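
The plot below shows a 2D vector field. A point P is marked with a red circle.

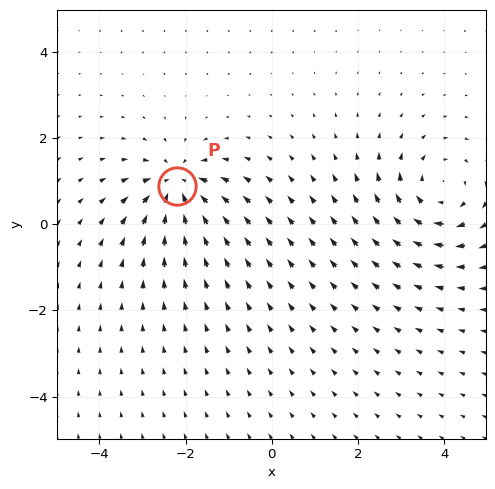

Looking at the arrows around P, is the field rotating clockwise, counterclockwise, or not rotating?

Near P at (-2.2, 0.9) the arrows show no circulation. The curl there is ≈0.

not rotating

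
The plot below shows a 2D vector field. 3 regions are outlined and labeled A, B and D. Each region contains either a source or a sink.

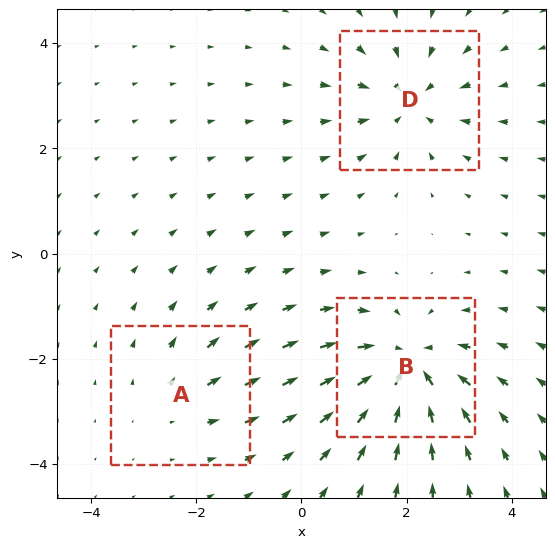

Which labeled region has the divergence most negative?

B

Divergence at each region's feature centre — A: about +2, B: about -5, D: about -3. Region B is most negative.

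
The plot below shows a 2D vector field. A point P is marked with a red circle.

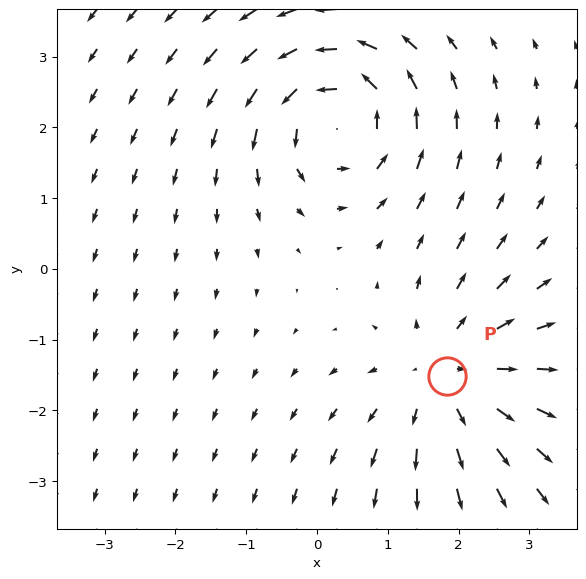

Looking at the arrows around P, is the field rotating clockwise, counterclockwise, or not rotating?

not rotating

Near P at (1.8, -1.5) the arrows show no circulation. The curl there is ≈0.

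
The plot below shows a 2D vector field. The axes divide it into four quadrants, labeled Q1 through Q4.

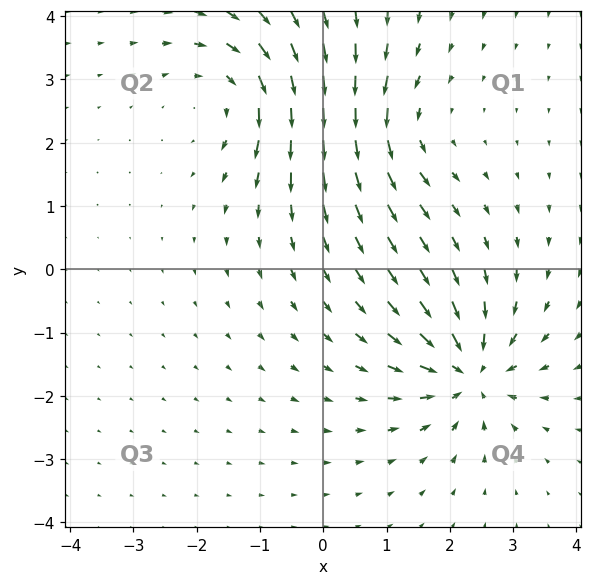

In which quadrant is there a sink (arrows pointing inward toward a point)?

Q4

The sink sits at approximately (2.3, -1.6), which lies in quadrant Q4. The divergence there is about -6, negative as expected for a sink.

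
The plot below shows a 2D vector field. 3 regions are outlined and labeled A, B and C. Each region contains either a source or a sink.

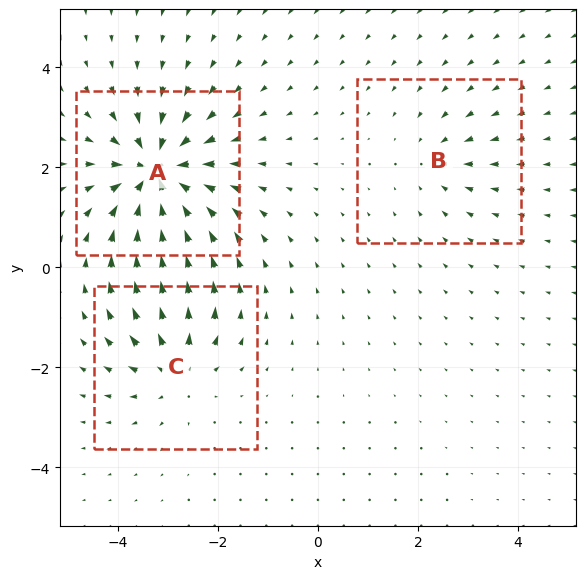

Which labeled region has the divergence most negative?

A

Divergence at each region's feature centre — A: about -6, B: about -2, C: about +3. Region A is most negative.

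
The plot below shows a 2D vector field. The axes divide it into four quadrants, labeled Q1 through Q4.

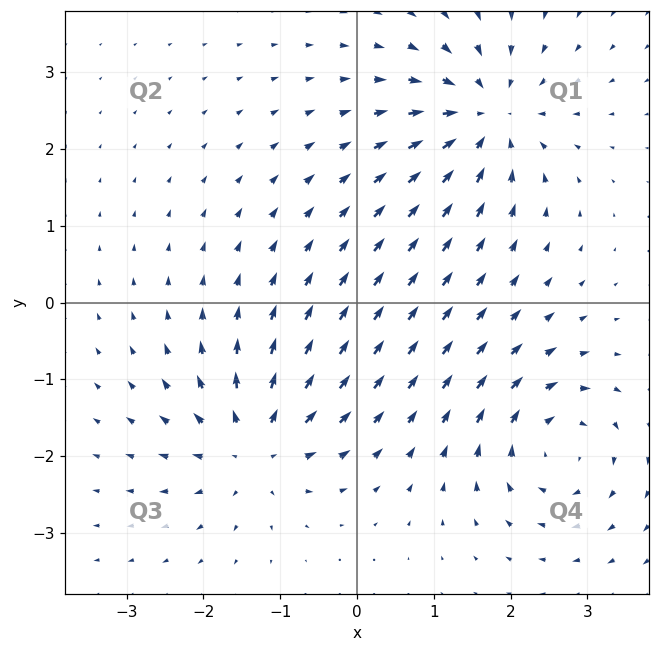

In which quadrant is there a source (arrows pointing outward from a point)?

The source sits at approximately (-1.3, -1.9), which lies in quadrant Q3. The divergence there is about +6, positive as expected for a source.

Q3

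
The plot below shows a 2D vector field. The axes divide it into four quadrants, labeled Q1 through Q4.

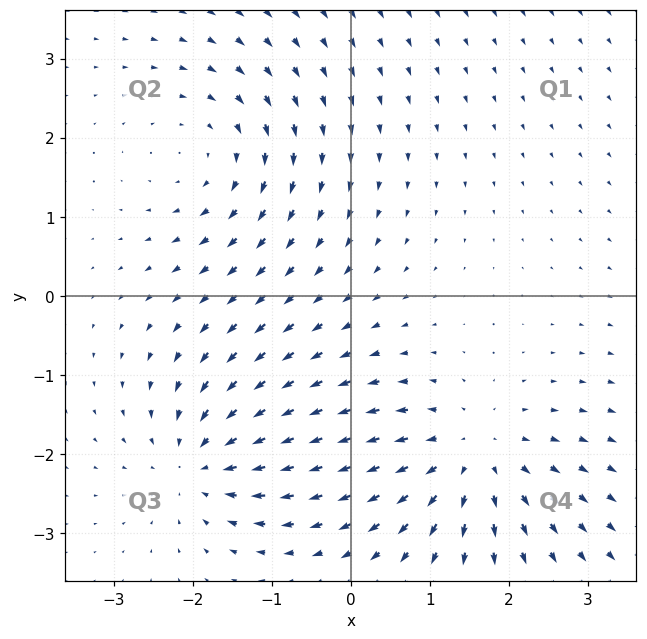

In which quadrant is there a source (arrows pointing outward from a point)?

The source sits at approximately (1.5, -2.0), which lies in quadrant Q4. The divergence there is about +4, positive as expected for a source.

Q4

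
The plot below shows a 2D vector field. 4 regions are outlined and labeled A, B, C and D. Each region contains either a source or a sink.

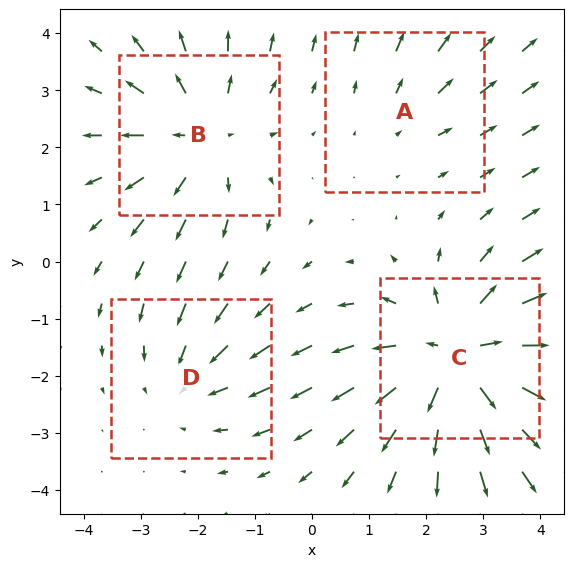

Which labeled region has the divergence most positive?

Divergence at each region's feature centre — A: about +2, B: about +4, C: about +6, D: about -3. Region C is most positive.

C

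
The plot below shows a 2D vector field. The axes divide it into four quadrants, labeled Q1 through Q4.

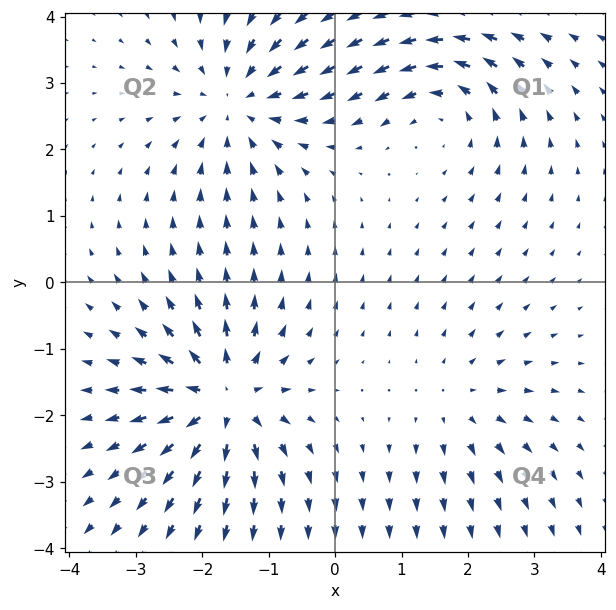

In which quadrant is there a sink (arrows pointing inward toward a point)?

Q2

The sink sits at approximately (-1.4, 2.7), which lies in quadrant Q2. The divergence there is about -4, negative as expected for a sink.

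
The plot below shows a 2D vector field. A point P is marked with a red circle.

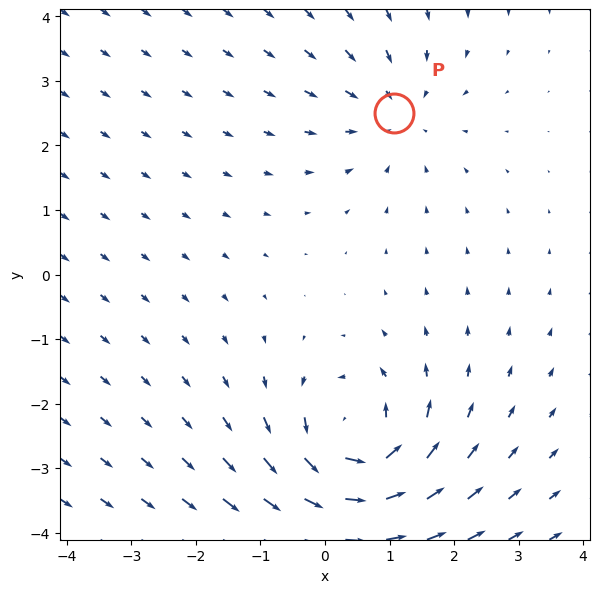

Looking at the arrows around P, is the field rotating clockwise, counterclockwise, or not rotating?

not rotating

Near P at (1.1, 2.5) the arrows show no circulation. The curl there is ≈0.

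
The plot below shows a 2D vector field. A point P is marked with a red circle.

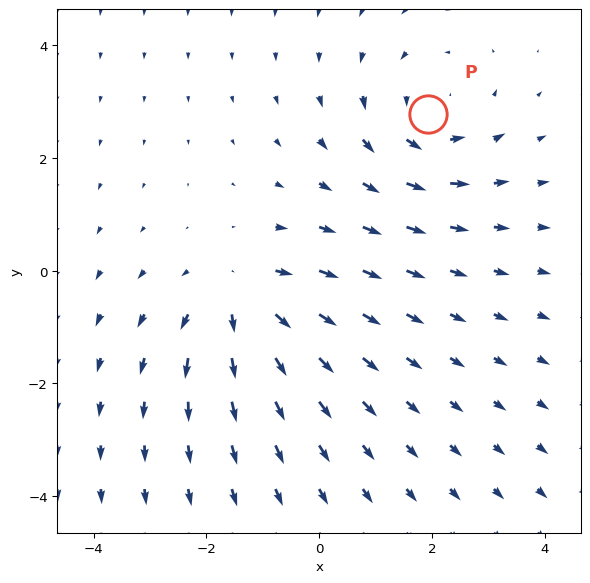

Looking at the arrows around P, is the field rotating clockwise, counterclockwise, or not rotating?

counterclockwise

Near P at (1.9, 2.8) the arrows circulate counterclockwise. The curl (z-component) there is about +3; positive curl means counterclockwise rotation.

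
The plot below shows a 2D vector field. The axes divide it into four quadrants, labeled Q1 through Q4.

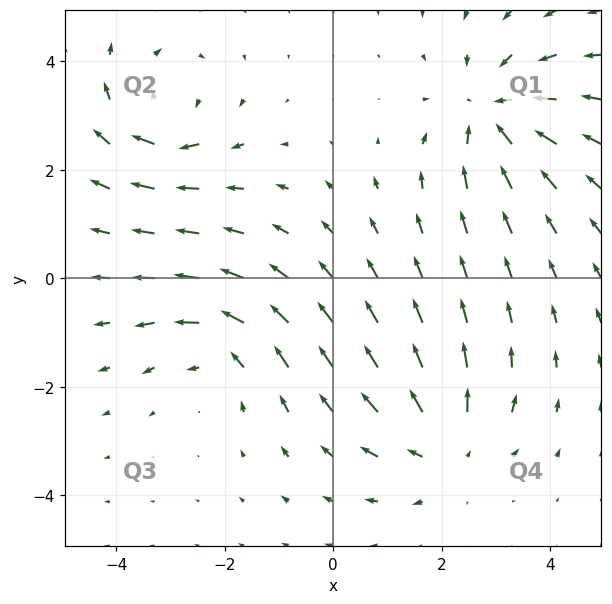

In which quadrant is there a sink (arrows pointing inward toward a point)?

Q1

The sink sits at approximately (3.0, 3.1), which lies in quadrant Q1. The divergence there is about -5, negative as expected for a sink.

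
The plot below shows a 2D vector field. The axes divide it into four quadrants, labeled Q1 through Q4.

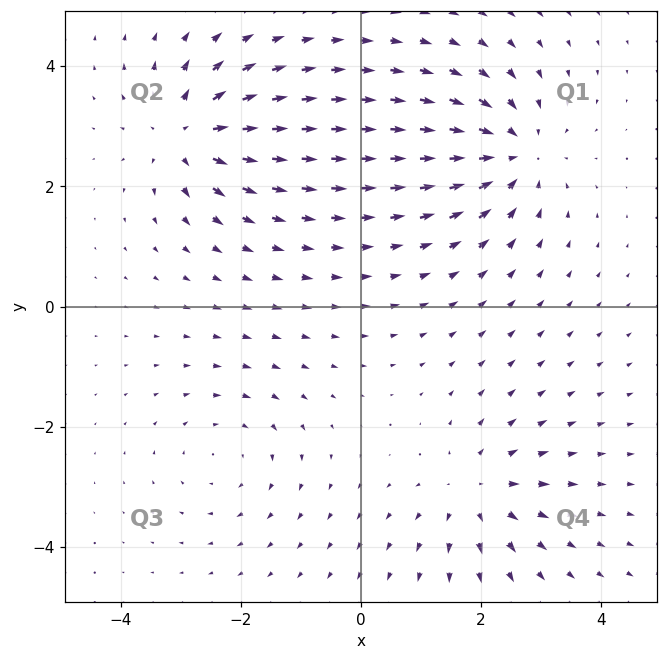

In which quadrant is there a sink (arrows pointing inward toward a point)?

Q1

The sink sits at approximately (2.6, 2.6), which lies in quadrant Q1. The divergence there is about -5, negative as expected for a sink.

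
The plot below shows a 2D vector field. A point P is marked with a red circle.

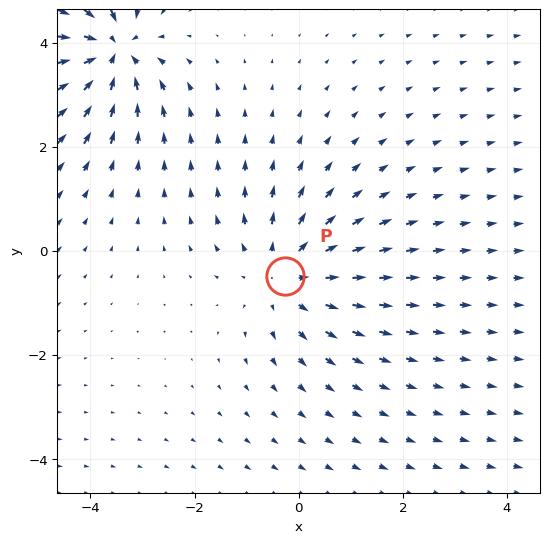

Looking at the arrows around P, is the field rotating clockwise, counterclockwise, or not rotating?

Near P at (-0.3, -0.5) the arrows show no circulation. The curl there is ≈0.

not rotating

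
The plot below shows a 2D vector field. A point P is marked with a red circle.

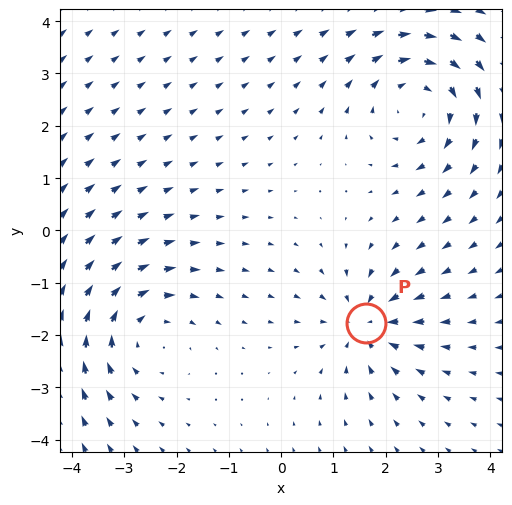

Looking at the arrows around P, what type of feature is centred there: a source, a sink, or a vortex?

At P (1.6, -1.8) the arrows converge inward. Divergence about -3, curl ≈0 — negative divergence with near-zero curl is a sink.

sink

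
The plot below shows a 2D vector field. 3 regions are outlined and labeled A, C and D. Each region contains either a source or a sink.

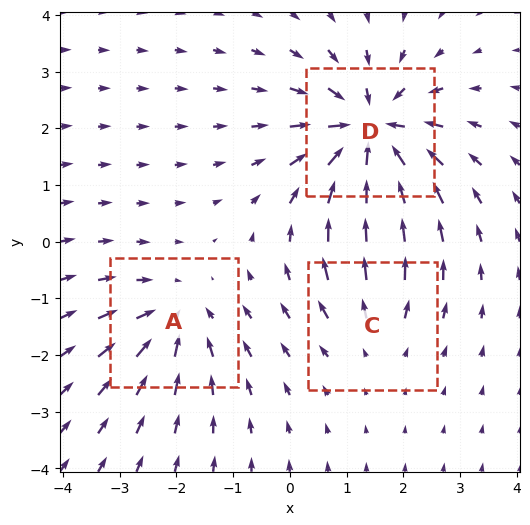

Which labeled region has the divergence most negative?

D

Divergence at each region's feature centre — A: about -3, C: about +2, D: about -6. Region D is most negative.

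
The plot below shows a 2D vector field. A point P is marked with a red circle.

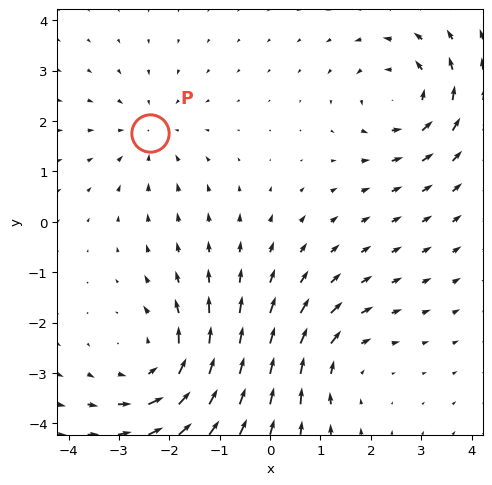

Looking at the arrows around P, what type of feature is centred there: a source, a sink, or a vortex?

At P (-2.4, 1.8) the arrows converge inward. Divergence about -2, curl ≈0 — negative divergence with near-zero curl is a sink.

sink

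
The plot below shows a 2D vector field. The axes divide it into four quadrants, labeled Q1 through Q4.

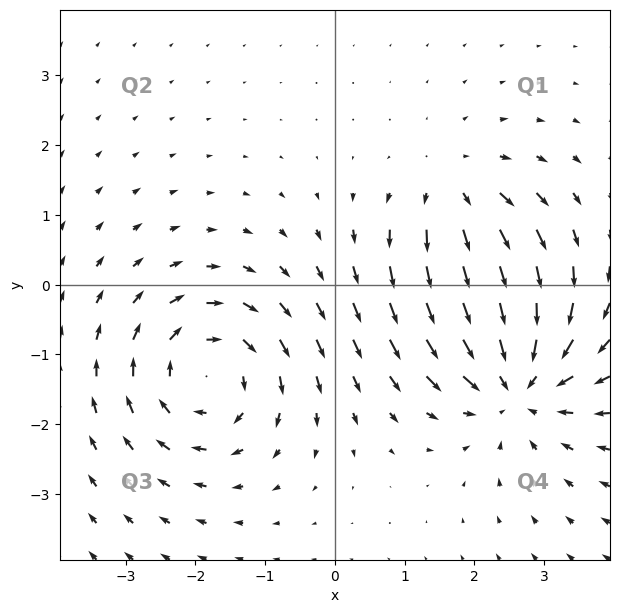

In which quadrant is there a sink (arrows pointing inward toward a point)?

The sink sits at approximately (2.6, -1.4), which lies in quadrant Q4. The divergence there is about -5, negative as expected for a sink.

Q4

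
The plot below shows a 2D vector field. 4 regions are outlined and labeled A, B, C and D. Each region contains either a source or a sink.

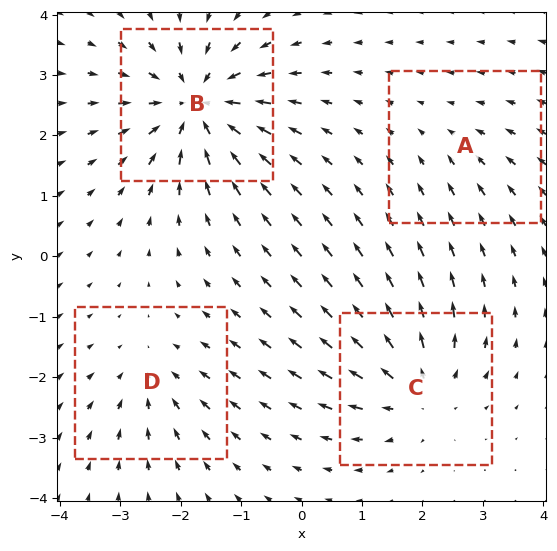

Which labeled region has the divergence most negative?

B

Divergence at each region's feature centre — A: about -2, B: about -8, C: about +5, D: about -3. Region B is most negative.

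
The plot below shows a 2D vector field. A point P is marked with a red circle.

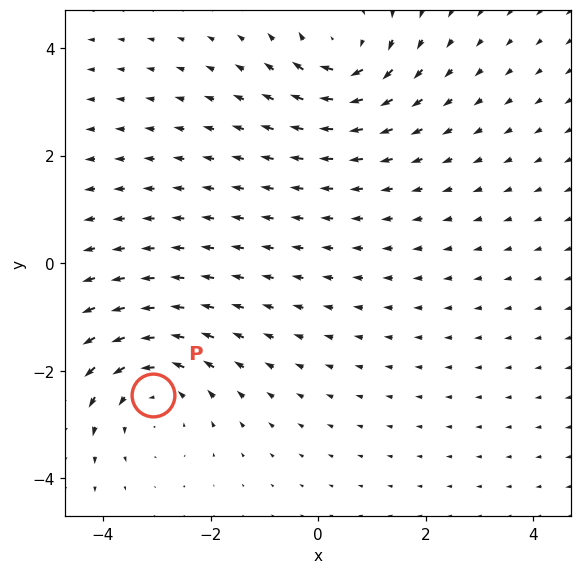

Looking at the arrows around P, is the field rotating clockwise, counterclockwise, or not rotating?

counterclockwise

Near P at (-3.1, -2.4) the arrows circulate counterclockwise. The curl (z-component) there is about +4; positive curl means counterclockwise rotation.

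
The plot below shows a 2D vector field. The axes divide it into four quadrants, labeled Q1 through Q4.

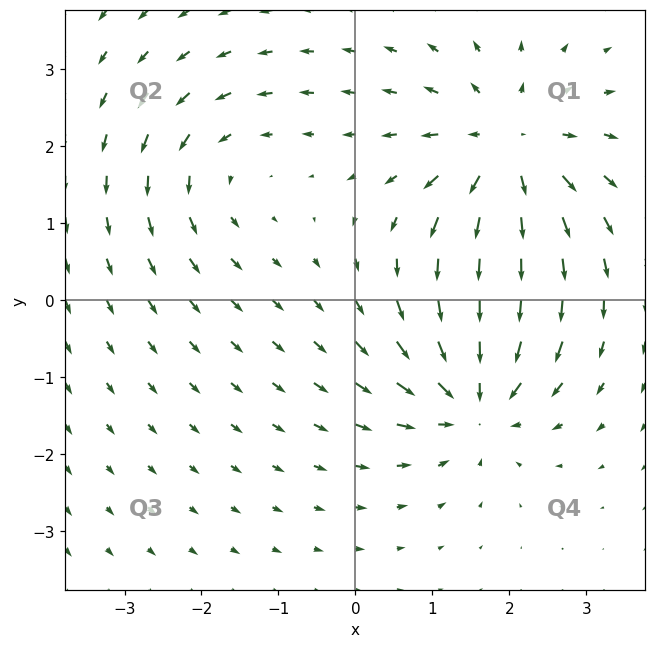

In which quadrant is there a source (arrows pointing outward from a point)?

Q1

The source sits at approximately (2.0, 2.0), which lies in quadrant Q1. The divergence there is about +5, positive as expected for a source.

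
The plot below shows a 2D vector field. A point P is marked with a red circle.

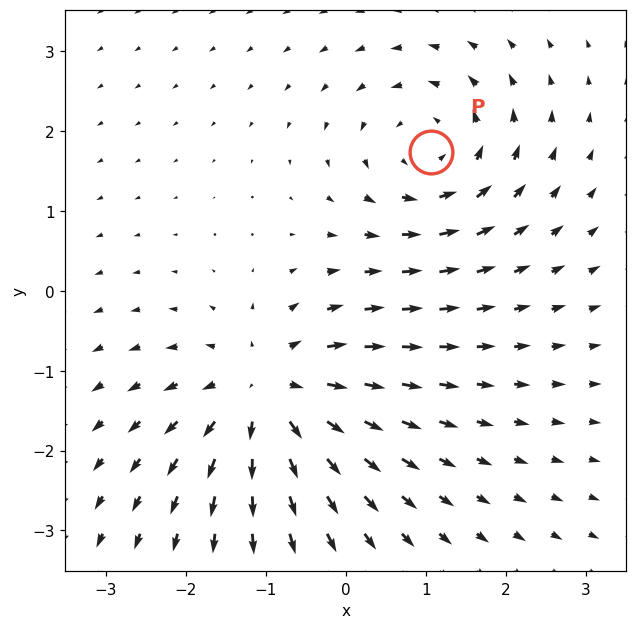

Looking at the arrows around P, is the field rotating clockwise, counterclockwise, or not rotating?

Near P at (1.1, 1.7) the arrows circulate counterclockwise. The curl (z-component) there is about +4; positive curl means counterclockwise rotation.

counterclockwise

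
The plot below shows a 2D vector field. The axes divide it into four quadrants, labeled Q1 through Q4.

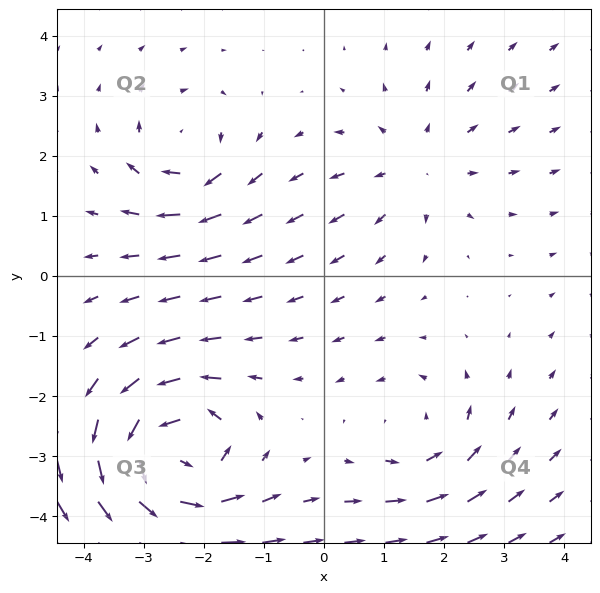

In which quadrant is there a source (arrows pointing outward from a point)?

Q1

The source sits at approximately (1.5, 1.8), which lies in quadrant Q1. The divergence there is about +2, positive as expected for a source.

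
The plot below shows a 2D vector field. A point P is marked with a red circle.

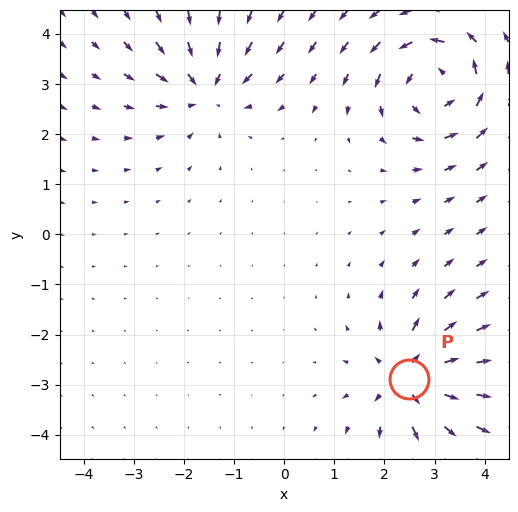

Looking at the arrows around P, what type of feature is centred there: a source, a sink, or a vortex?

At P (2.5, -2.9) the arrows spread outward. Divergence about +5, curl ≈0 — positive divergence with near-zero curl is a source.

source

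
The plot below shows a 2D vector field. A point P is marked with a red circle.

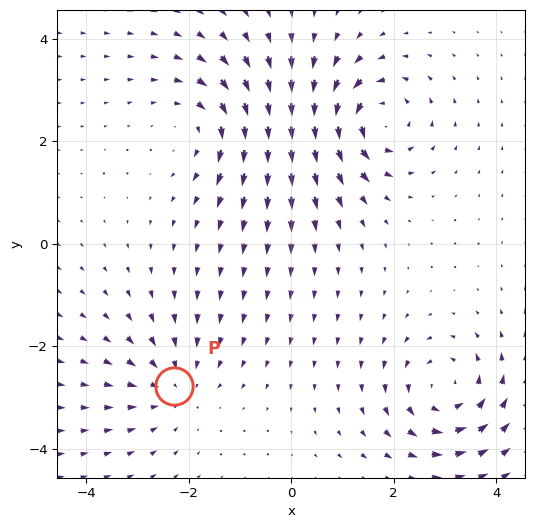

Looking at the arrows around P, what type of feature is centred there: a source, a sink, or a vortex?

At P (-2.3, -2.8) the arrows converge inward. Divergence about -3, curl ≈0 — negative divergence with near-zero curl is a sink.

sink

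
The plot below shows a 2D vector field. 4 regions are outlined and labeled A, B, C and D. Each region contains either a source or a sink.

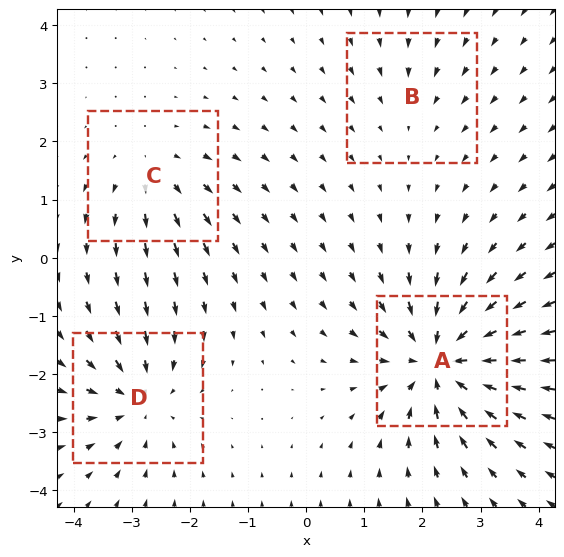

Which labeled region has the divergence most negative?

A

Divergence at each region's feature centre — A: about -8, B: about -2, C: about +4, D: about -5. Region A is most negative.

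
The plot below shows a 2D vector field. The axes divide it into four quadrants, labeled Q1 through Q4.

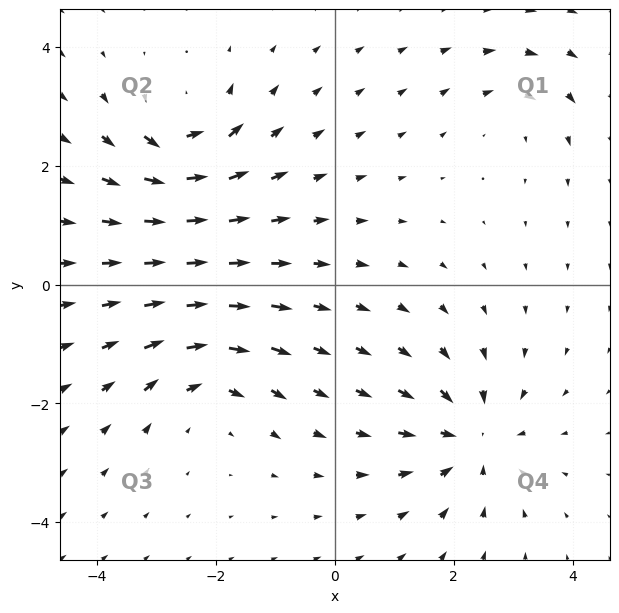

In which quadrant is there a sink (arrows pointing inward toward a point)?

The sink sits at approximately (2.3, -2.6), which lies in quadrant Q4. The divergence there is about -5, negative as expected for a sink.

Q4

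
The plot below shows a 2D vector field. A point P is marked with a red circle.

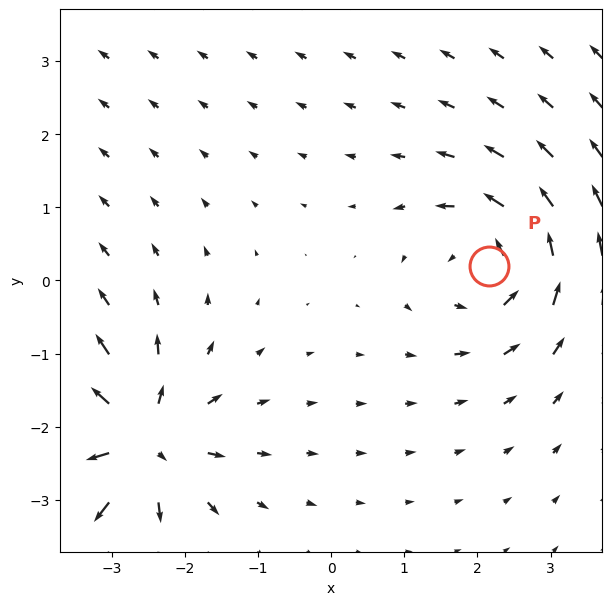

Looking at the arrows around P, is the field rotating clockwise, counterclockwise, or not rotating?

Near P at (2.2, 0.2) the arrows circulate counterclockwise. The curl (z-component) there is about +6; positive curl means counterclockwise rotation.

counterclockwise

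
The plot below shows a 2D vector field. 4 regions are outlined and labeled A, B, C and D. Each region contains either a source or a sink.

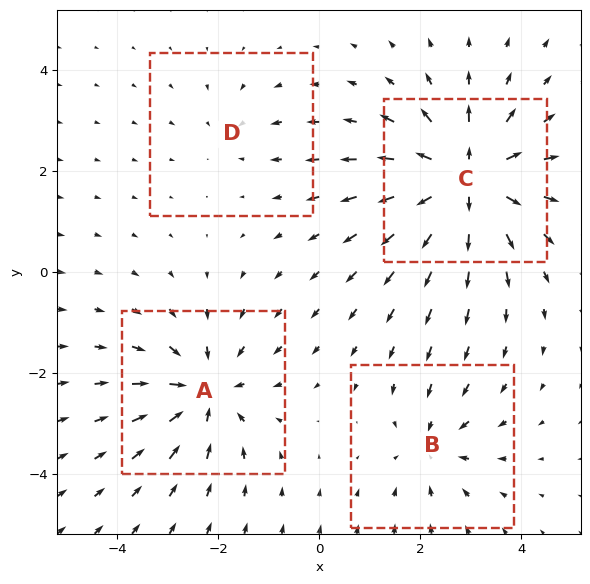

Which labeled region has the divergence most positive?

Divergence at each region's feature centre — A: about -5, B: about -3, C: about +7, D: about -2. Region C is most positive.

C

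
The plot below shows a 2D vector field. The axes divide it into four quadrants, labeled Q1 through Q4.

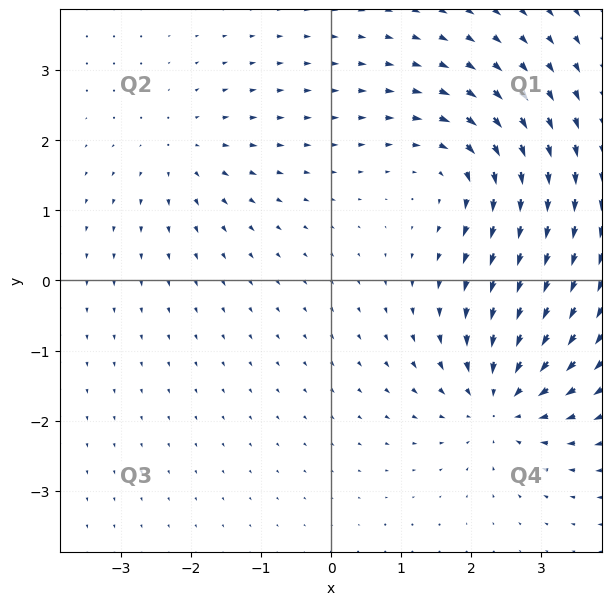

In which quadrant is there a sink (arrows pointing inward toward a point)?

Q4

The sink sits at approximately (2.4, -1.7), which lies in quadrant Q4. The divergence there is about -5, negative as expected for a sink.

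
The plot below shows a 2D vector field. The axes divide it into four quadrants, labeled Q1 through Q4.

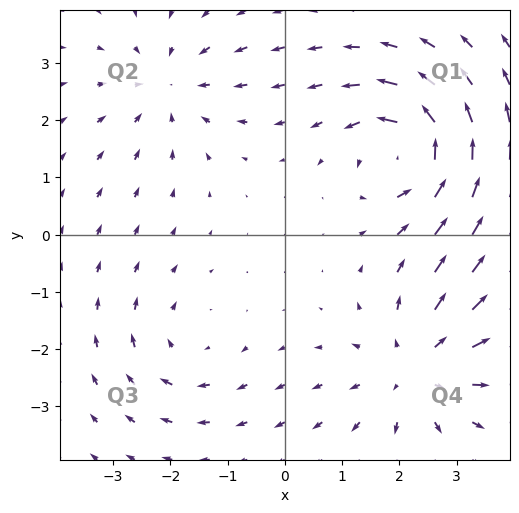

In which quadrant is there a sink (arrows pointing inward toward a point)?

Q2

The sink sits at approximately (-2.0, 2.6), which lies in quadrant Q2. The divergence there is about -3, negative as expected for a sink.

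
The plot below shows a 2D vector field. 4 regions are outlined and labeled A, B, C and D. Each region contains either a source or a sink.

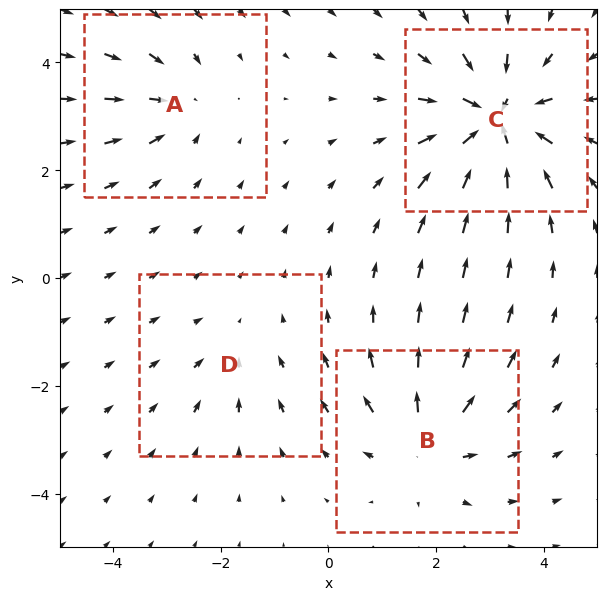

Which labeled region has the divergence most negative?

Divergence at each region's feature centre — A: about -4, B: about +5, C: about -8, D: about -2. Region C is most negative.

C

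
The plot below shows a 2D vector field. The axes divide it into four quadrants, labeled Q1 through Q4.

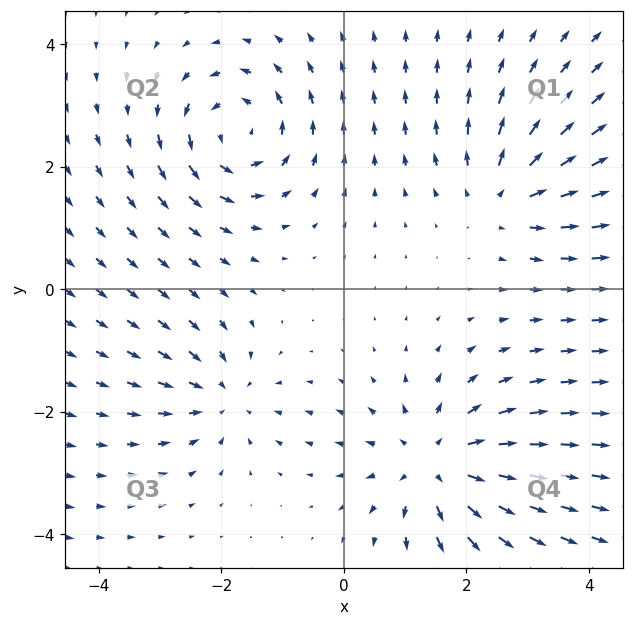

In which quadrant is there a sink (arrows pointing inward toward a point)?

Q3

The sink sits at approximately (-2.0, -1.8), which lies in quadrant Q3. The divergence there is about -3, negative as expected for a sink.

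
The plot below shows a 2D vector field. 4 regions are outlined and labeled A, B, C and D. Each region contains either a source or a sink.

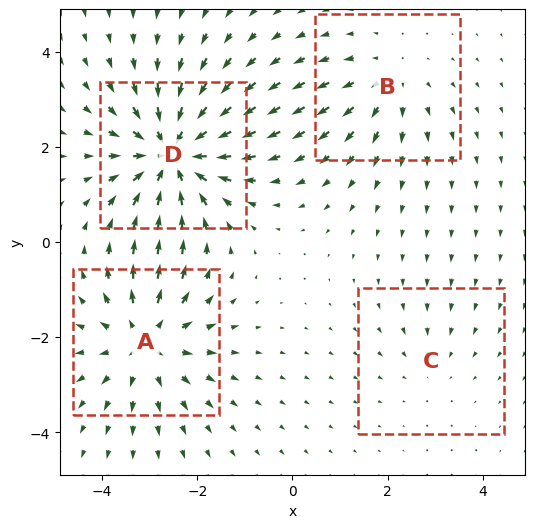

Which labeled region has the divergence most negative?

Divergence at each region's feature centre — A: about +5, B: about +3, C: about -2, D: about -6. Region D is most negative.

D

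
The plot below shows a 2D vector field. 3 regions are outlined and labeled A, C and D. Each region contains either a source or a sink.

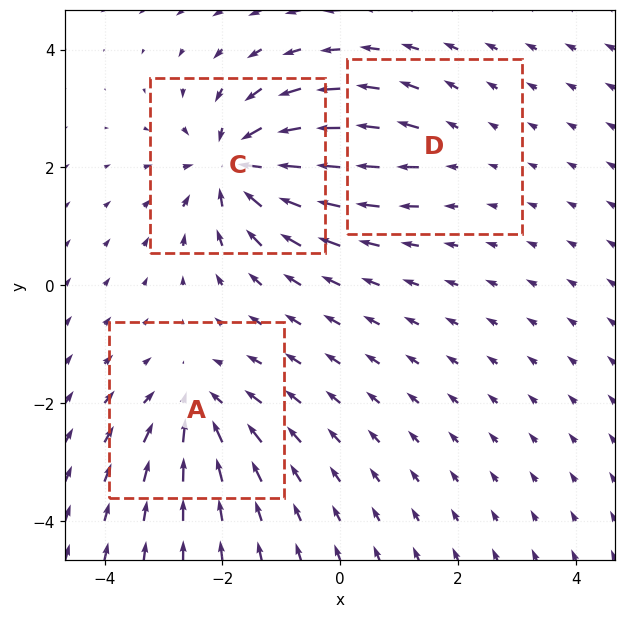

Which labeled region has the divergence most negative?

C

Divergence at each region's feature centre — A: about -4, C: about -6, D: about +2. Region C is most negative.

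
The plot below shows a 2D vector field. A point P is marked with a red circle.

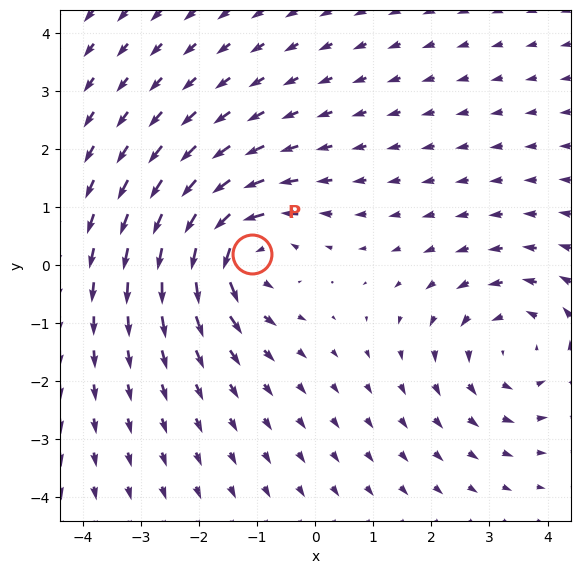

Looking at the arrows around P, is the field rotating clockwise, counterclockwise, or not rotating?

counterclockwise

Near P at (-1.1, 0.2) the arrows circulate counterclockwise. The curl (z-component) there is about +5; positive curl means counterclockwise rotation.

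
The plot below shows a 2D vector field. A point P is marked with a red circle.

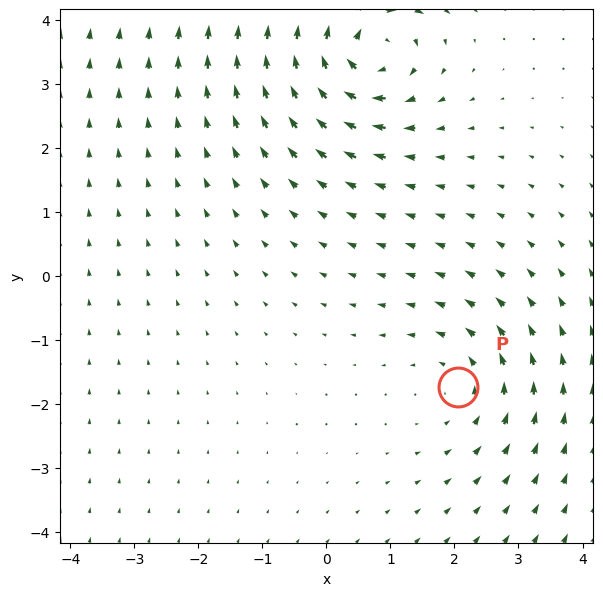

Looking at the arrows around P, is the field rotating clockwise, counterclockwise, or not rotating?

Near P at (2.1, -1.7) the arrows circulate counterclockwise. The curl (z-component) there is about +3; positive curl means counterclockwise rotation.

counterclockwise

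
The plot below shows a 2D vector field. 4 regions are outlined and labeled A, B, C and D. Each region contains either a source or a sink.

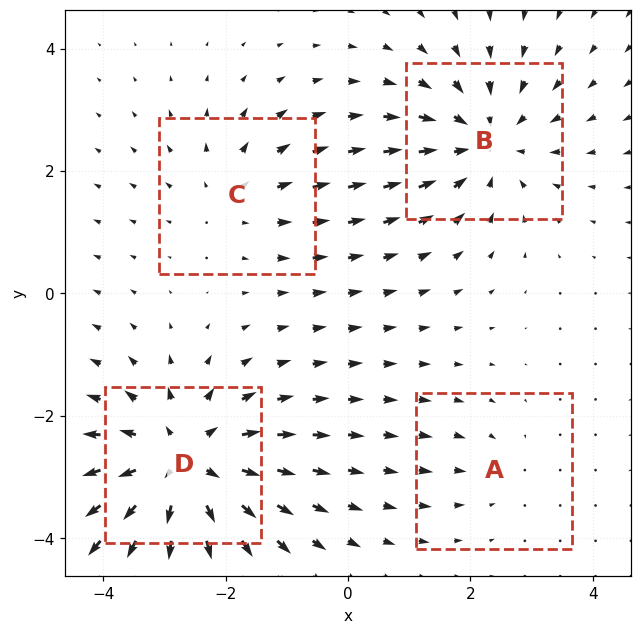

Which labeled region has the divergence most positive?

D

Divergence at each region's feature centre — A: about -2, B: about -4, C: about +3, D: about +6. Region D is most positive.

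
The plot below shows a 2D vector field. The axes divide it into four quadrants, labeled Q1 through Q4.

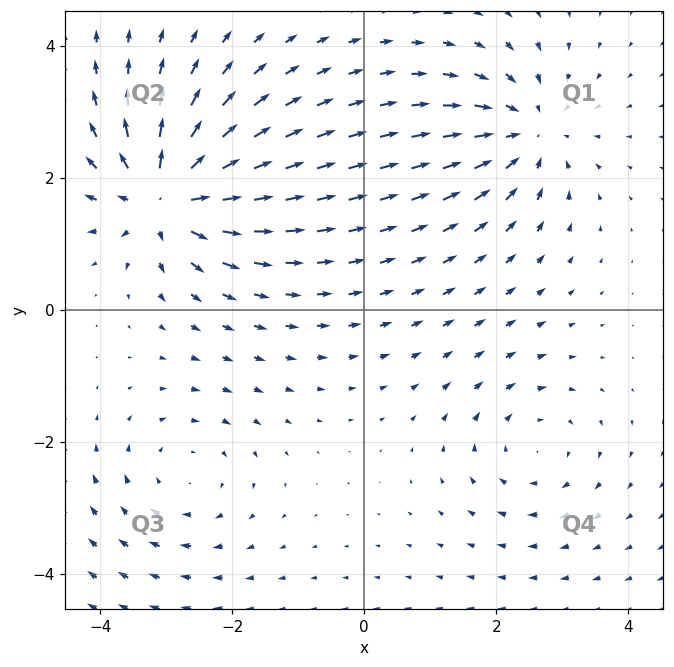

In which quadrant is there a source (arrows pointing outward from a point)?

Q2

The source sits at approximately (-3.0, 1.7), which lies in quadrant Q2. The divergence there is about +7, positive as expected for a source.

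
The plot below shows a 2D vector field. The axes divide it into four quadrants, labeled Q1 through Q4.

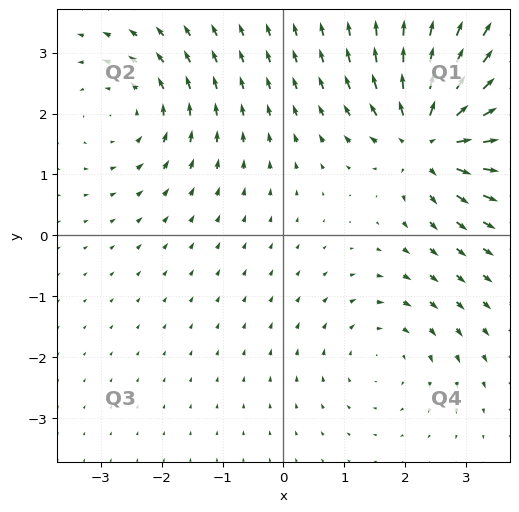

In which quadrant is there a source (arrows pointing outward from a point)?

The source sits at approximately (2.4, 1.6), which lies in quadrant Q1. The divergence there is about +6, positive as expected for a source.

Q1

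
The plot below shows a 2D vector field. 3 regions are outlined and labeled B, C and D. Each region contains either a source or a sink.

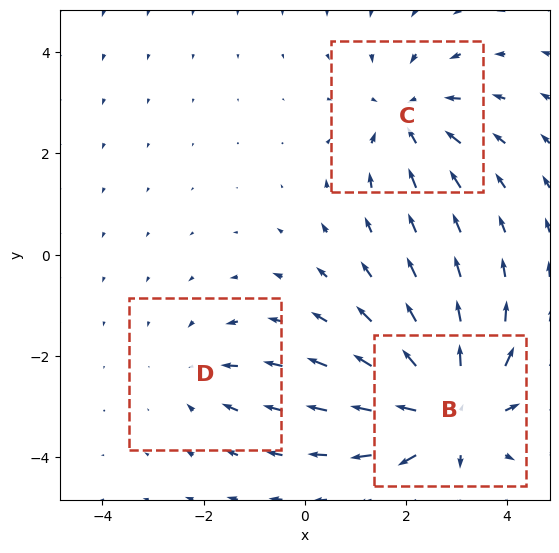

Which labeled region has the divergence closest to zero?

D

Divergence at each region's feature centre — B: about +5, C: about -3, D: about -2. Region D is closest to zero.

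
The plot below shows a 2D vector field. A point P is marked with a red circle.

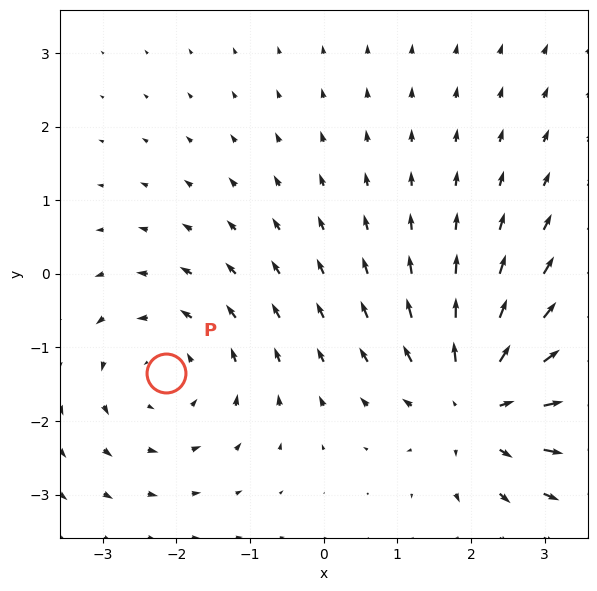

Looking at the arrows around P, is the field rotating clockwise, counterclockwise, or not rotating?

Near P at (-2.1, -1.3) the arrows circulate counterclockwise. The curl (z-component) there is about +3; positive curl means counterclockwise rotation.

counterclockwise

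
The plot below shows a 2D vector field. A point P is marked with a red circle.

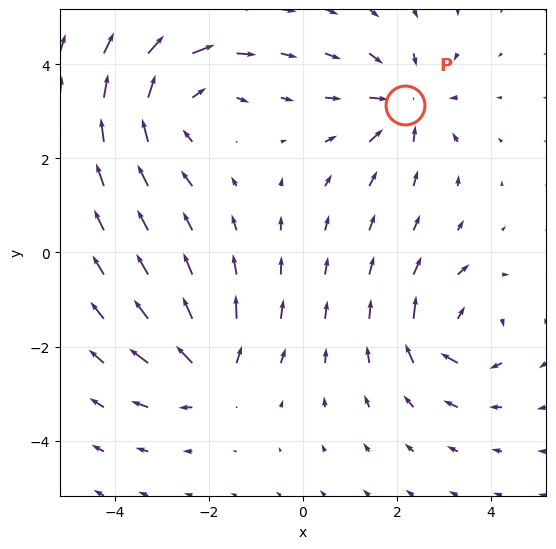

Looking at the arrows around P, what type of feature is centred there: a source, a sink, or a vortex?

sink

At P (2.2, 3.1) the arrows converge inward. Divergence about -3, curl ≈0 — negative divergence with near-zero curl is a sink.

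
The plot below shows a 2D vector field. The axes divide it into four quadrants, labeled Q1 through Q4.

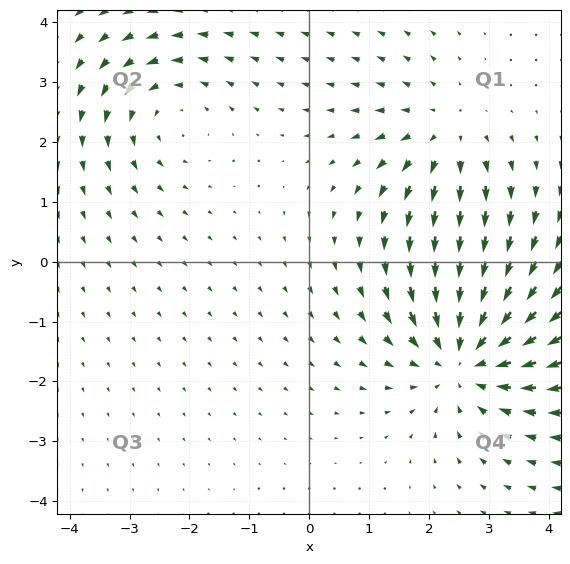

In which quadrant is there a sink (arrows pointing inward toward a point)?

Q4

The sink sits at approximately (2.6, -1.6), which lies in quadrant Q4. The divergence there is about -5, negative as expected for a sink.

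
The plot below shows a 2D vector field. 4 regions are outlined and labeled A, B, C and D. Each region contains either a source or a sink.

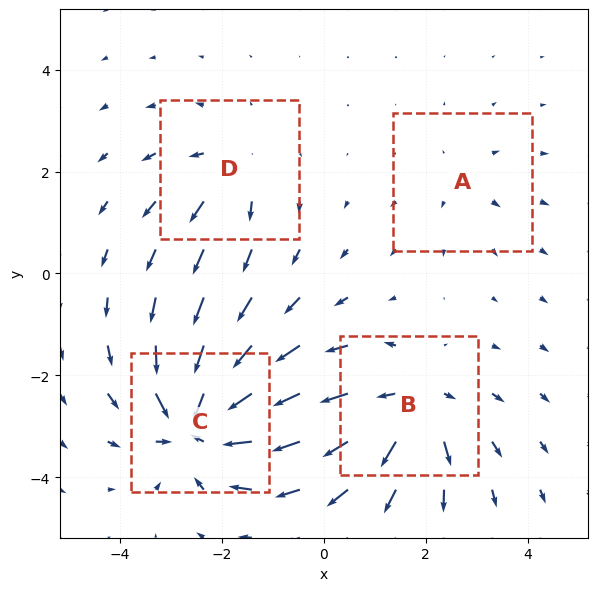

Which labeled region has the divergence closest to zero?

A

Divergence at each region's feature centre — A: about +2, B: about +6, C: about -7, D: about +3. Region A is closest to zero.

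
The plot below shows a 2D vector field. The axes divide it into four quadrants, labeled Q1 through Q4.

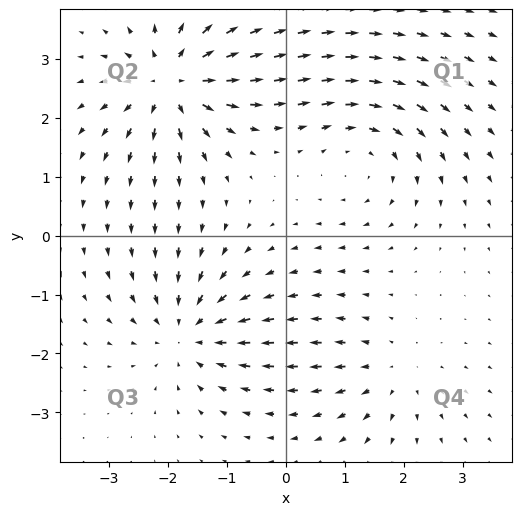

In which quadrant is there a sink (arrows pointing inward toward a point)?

Q3

The sink sits at approximately (-1.6, -1.6), which lies in quadrant Q3. The divergence there is about -5, negative as expected for a sink.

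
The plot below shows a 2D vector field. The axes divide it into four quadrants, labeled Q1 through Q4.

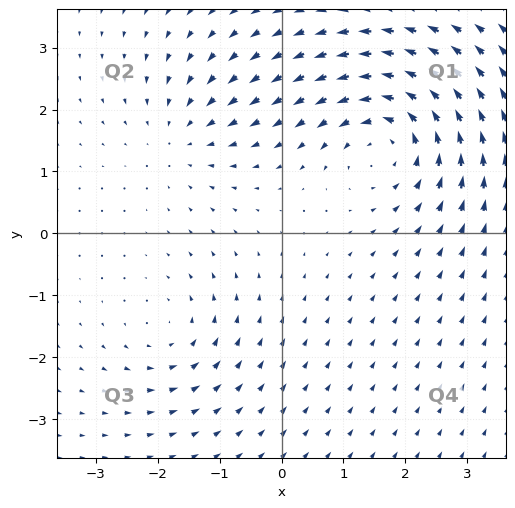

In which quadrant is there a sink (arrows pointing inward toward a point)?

Q2

The sink sits at approximately (-1.6, 1.6), which lies in quadrant Q2. The divergence there is about -3, negative as expected for a sink.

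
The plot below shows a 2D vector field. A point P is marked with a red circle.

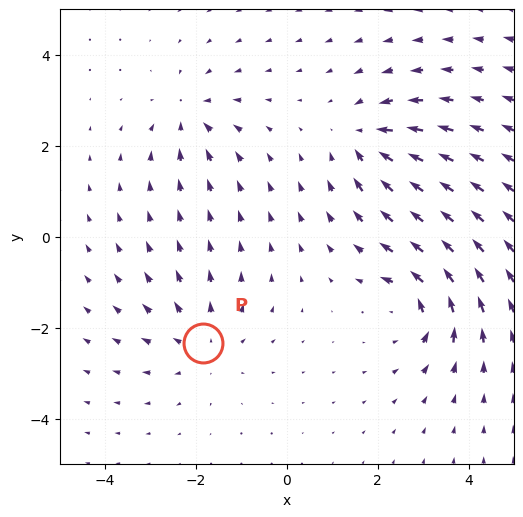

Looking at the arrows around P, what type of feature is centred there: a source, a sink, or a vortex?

source

At P (-1.8, -2.3) the arrows spread outward. Divergence about +3, curl ≈0 — positive divergence with near-zero curl is a source.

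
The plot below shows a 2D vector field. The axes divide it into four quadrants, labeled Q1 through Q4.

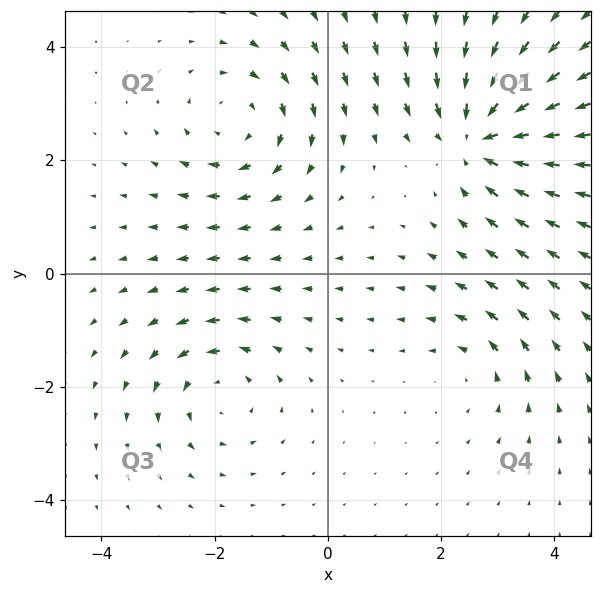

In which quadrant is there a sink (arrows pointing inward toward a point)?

The sink sits at approximately (2.7, 2.4), which lies in quadrant Q1. The divergence there is about -6, negative as expected for a sink.

Q1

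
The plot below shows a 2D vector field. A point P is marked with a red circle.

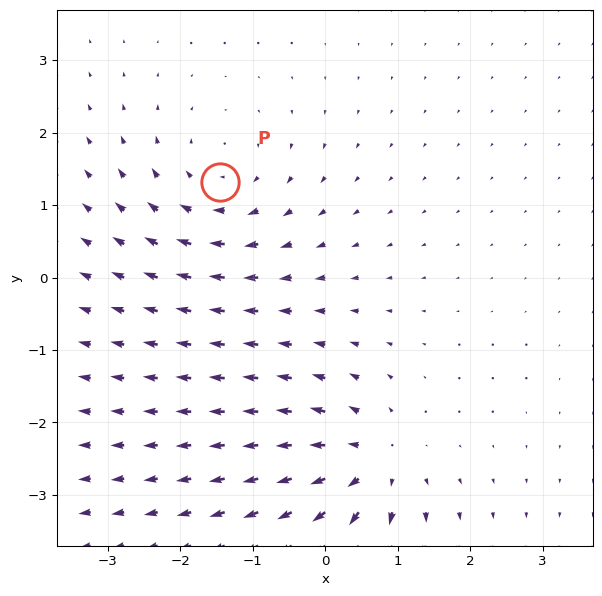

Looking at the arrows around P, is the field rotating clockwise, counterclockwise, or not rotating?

clockwise

Near P at (-1.5, 1.3) the arrows circulate clockwise. The curl (z-component) there is about -3; negative curl means clockwise rotation.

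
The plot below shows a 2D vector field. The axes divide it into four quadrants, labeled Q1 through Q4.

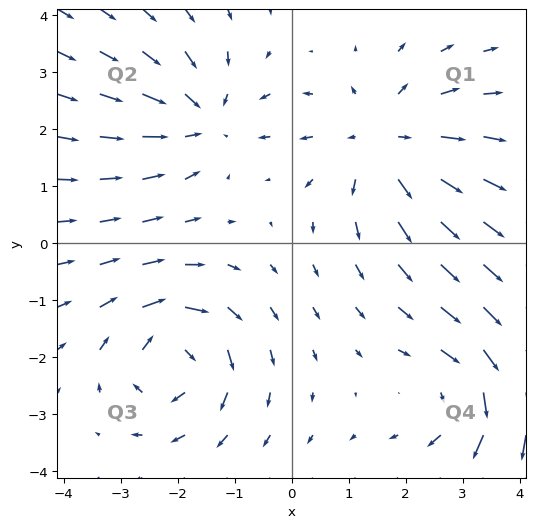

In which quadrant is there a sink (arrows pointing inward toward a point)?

Q2

The sink sits at approximately (-1.6, 2.2), which lies in quadrant Q2. The divergence there is about -3, negative as expected for a sink.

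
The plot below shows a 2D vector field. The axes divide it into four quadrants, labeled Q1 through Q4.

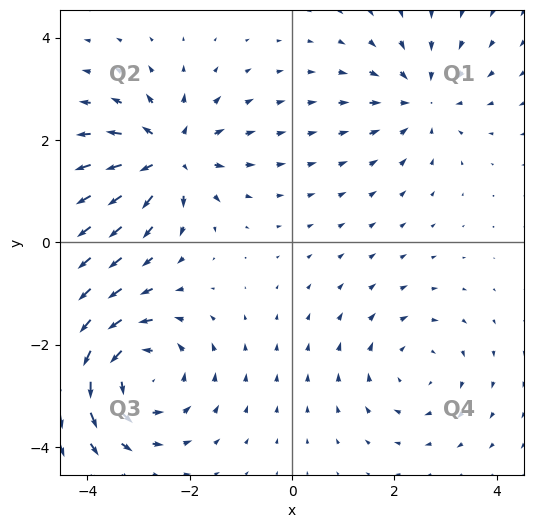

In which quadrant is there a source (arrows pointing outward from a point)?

Q2

The source sits at approximately (-2.4, 1.7), which lies in quadrant Q2. The divergence there is about +5, positive as expected for a source.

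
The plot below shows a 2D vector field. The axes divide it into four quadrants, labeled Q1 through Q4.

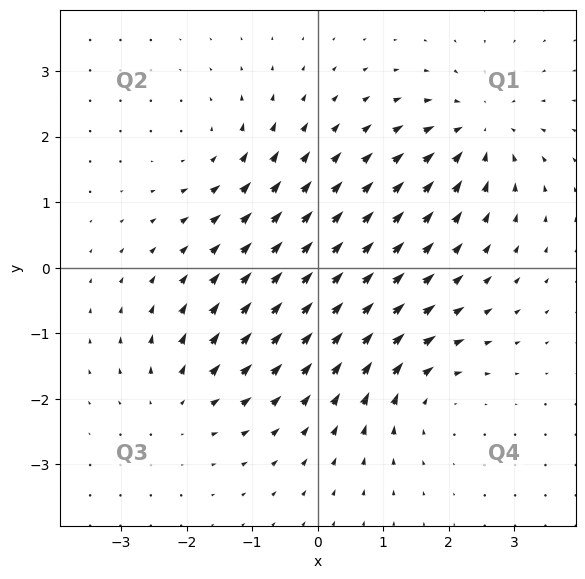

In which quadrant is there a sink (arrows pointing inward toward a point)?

The sink sits at approximately (2.5, 2.1), which lies in quadrant Q1. The divergence there is about -6, negative as expected for a sink.

Q1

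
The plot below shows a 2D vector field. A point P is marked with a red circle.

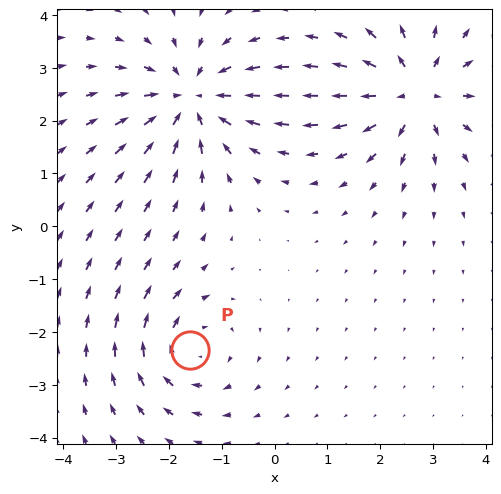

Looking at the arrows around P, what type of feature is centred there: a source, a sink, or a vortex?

vortex

At P (-1.6, -2.3) the arrows circulate clockwise. Divergence ≈0, curl about -4 — near-zero divergence with nonzero curl is a vortex.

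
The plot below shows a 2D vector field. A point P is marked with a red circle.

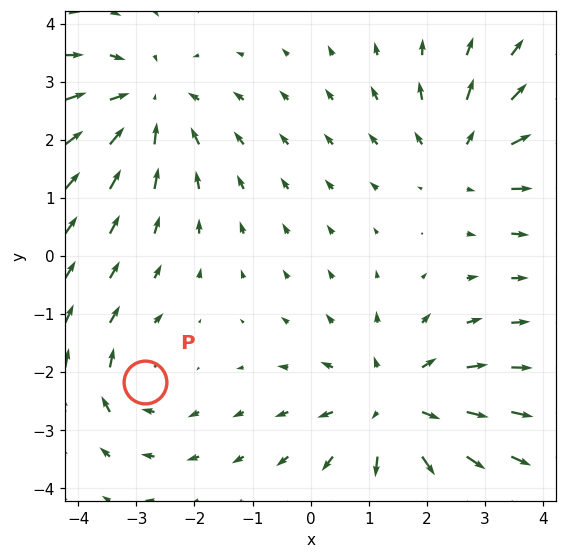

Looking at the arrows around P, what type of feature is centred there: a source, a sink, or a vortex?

At P (-2.8, -2.2) the arrows circulate clockwise. Divergence ≈0, curl about -3 — near-zero divergence with nonzero curl is a vortex.

vortex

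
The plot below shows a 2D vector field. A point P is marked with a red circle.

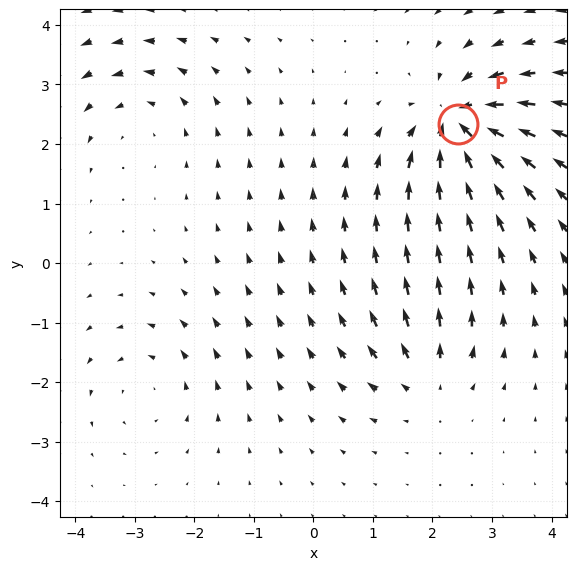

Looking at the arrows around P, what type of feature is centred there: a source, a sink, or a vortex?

sink

At P (2.4, 2.3) the arrows converge inward. Divergence about -7, curl ≈0 — negative divergence with near-zero curl is a sink.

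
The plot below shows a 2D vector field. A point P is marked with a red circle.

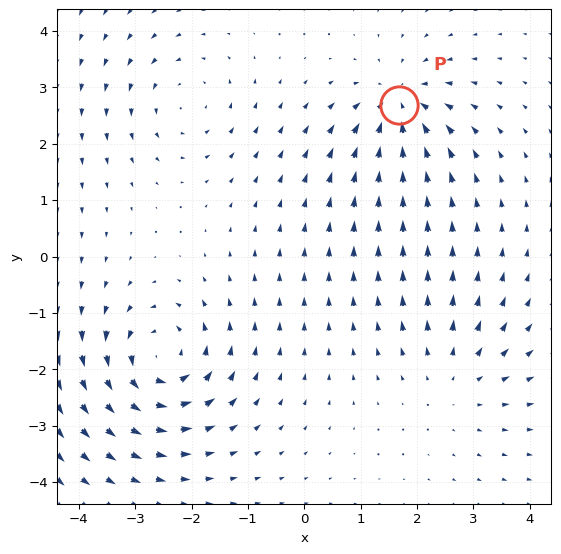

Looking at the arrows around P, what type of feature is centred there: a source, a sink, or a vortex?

At P (1.7, 2.7) the arrows converge inward. Divergence about -5, curl ≈0 — negative divergence with near-zero curl is a sink.

sink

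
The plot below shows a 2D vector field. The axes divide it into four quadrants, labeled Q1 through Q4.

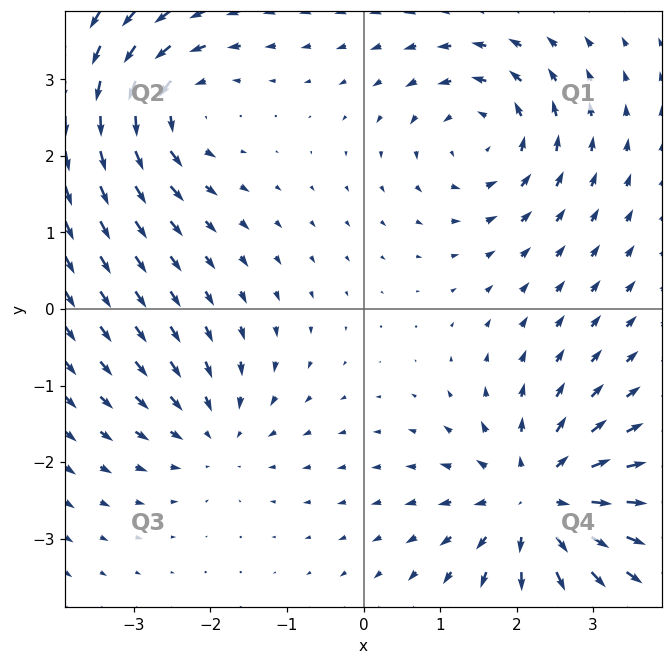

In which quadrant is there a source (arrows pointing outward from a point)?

The source sits at approximately (2.3, -2.5), which lies in quadrant Q4. The divergence there is about +5, positive as expected for a source.

Q4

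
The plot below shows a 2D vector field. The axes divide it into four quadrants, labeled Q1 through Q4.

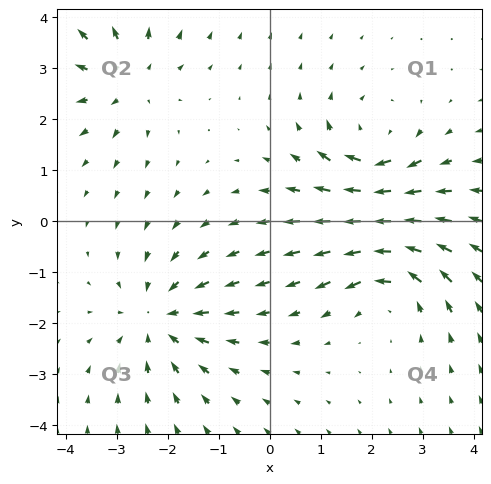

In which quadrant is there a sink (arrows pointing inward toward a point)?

The sink sits at approximately (-2.2, -1.9), which lies in quadrant Q3. The divergence there is about -4, negative as expected for a sink.

Q3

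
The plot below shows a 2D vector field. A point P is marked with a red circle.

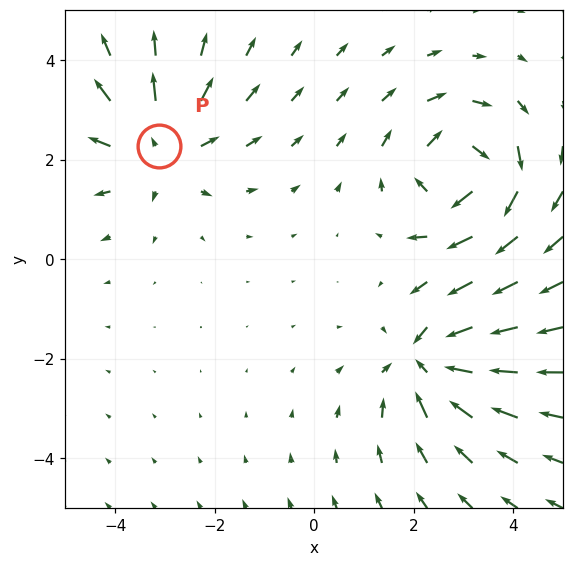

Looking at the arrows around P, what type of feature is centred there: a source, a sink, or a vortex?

source

At P (-3.1, 2.3) the arrows spread outward. Divergence about +4, curl ≈0 — positive divergence with near-zero curl is a source.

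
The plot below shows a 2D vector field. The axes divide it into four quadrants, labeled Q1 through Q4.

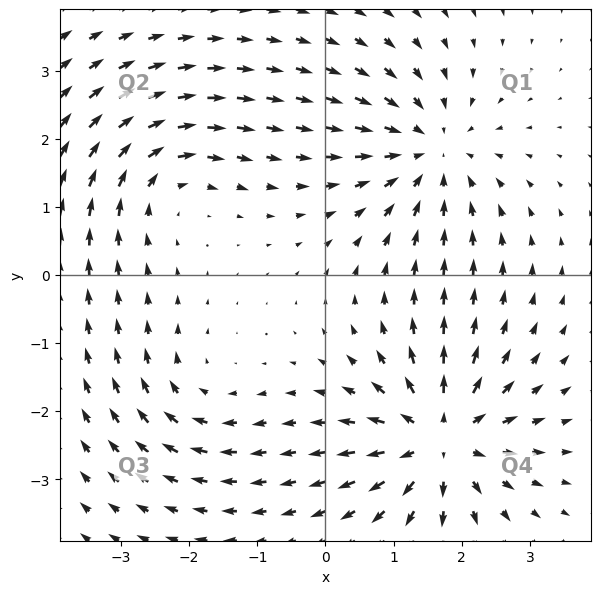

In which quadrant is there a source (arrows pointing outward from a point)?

Q4

The source sits at approximately (1.7, -2.4), which lies in quadrant Q4. The divergence there is about +7, positive as expected for a source.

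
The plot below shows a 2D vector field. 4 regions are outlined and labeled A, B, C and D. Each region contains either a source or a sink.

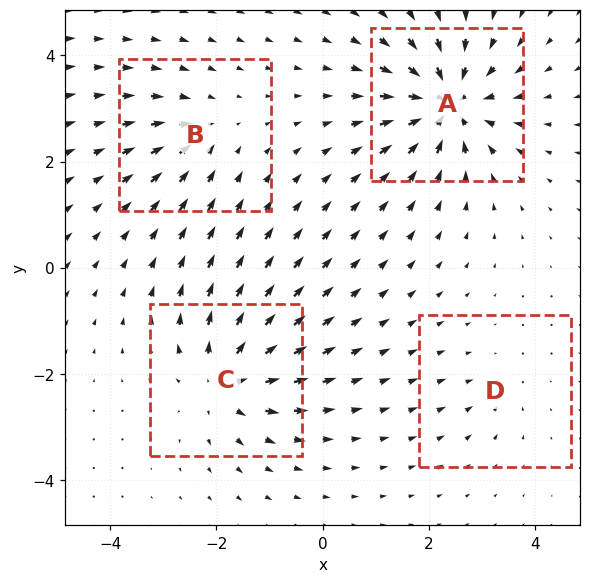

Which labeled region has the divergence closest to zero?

D

Divergence at each region's feature centre — A: about -8, B: about -3, C: about +6, D: about -2. Region D is closest to zero.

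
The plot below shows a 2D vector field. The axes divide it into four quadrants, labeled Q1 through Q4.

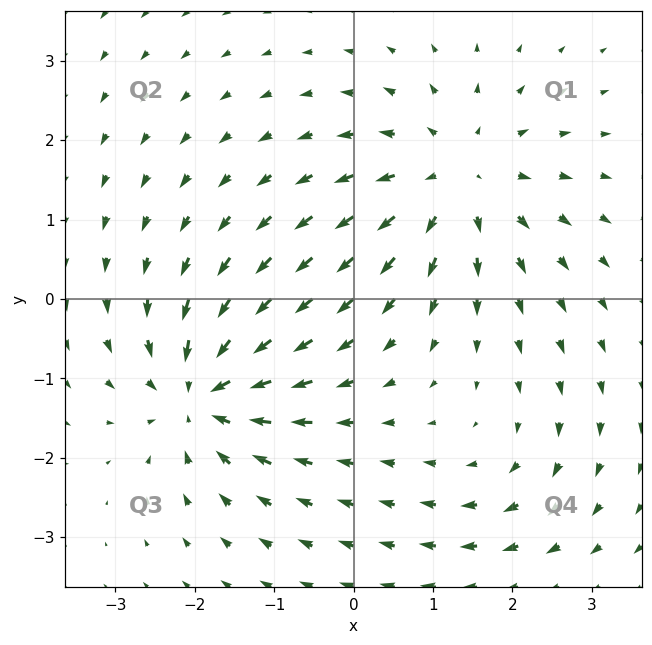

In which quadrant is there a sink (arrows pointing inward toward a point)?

Q3

The sink sits at approximately (-1.9, -1.2), which lies in quadrant Q3. The divergence there is about -6, negative as expected for a sink.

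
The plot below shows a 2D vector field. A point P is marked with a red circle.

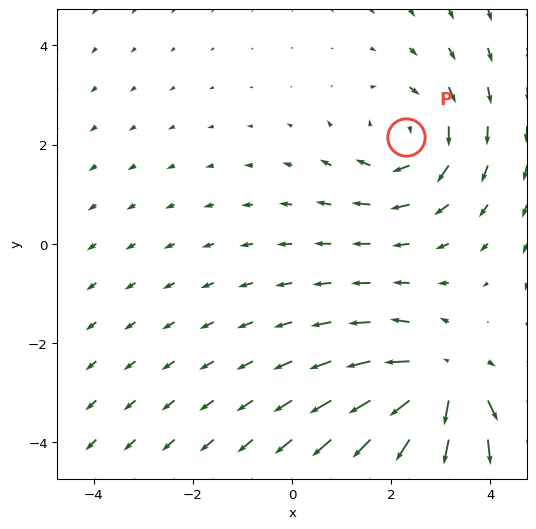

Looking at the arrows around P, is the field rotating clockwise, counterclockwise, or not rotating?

clockwise

Near P at (2.3, 2.1) the arrows circulate clockwise. The curl (z-component) there is about -3; negative curl means clockwise rotation.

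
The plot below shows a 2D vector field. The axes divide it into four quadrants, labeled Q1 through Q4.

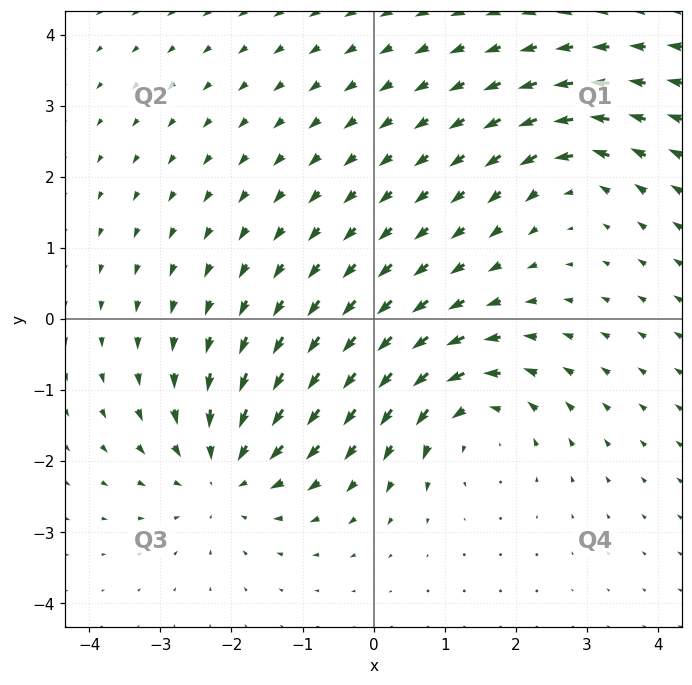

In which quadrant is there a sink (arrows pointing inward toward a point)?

The sink sits at approximately (-2.1, -2.1), which lies in quadrant Q3. The divergence there is about -4, negative as expected for a sink.

Q3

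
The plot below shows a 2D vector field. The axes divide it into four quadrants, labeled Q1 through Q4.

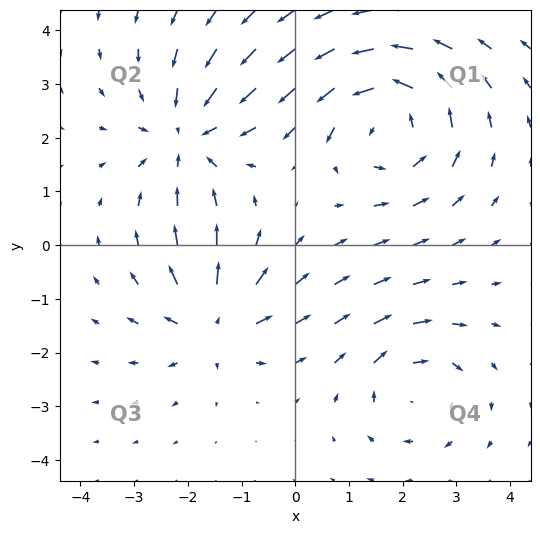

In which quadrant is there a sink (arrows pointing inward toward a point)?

Q2

The sink sits at approximately (-2.0, 2.0), which lies in quadrant Q2. The divergence there is about -3, negative as expected for a sink.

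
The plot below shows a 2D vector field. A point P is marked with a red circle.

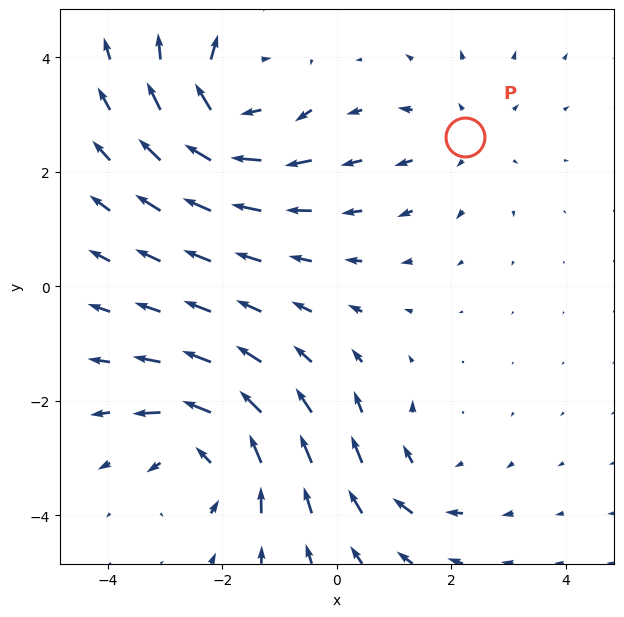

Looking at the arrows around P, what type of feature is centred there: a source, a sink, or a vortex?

source

At P (2.2, 2.6) the arrows spread outward. Divergence about +2, curl ≈0 — positive divergence with near-zero curl is a source.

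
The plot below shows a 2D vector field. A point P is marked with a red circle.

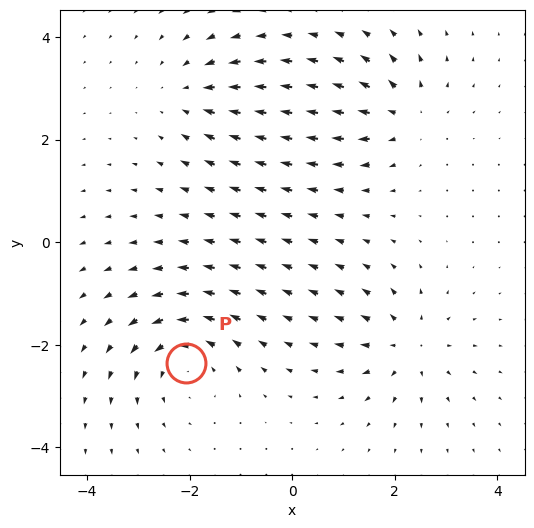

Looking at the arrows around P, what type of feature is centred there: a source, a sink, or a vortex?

At P (-2.1, -2.3) the arrows circulate counterclockwise. Divergence ≈0, curl about +5 — near-zero divergence with nonzero curl is a vortex.

vortex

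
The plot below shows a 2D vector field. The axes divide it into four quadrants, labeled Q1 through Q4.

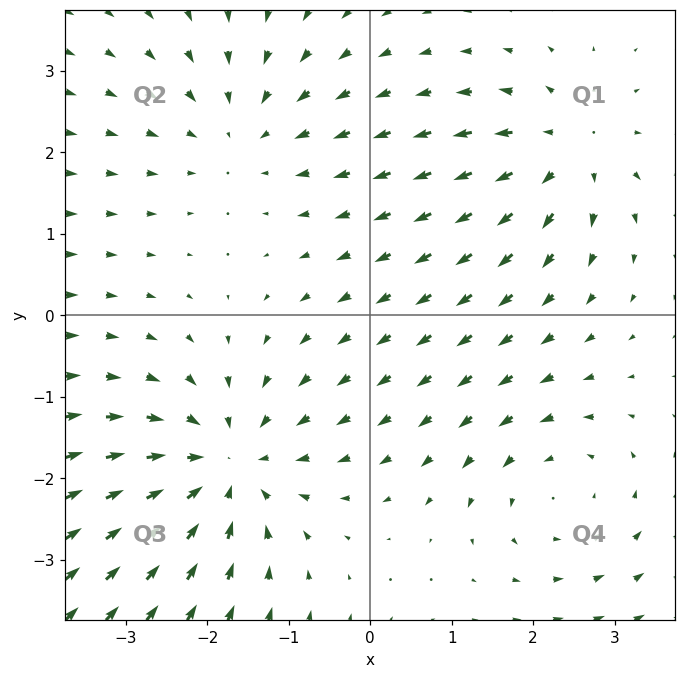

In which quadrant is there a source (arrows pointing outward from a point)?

Q1

The source sits at approximately (2.4, 2.0), which lies in quadrant Q1. The divergence there is about +3, positive as expected for a source.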